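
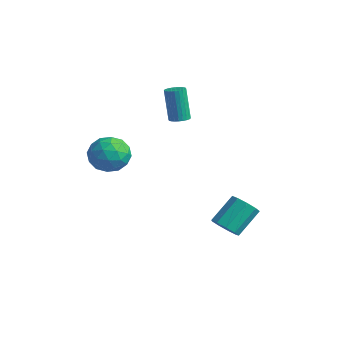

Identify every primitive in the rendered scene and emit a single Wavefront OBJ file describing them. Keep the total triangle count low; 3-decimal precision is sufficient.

v 3.332 -1.019 -3.911
v 3.908 -1.394 -3.464
v 3.844 -0.056 -2.261
v 3.268 0.319 -2.709
v 4.148 -1.048 -3.835
v 4.084 0.289 -2.633
v 4.006 -0.689 -4.242
v 3.942 0.648 -3.039
v 3.549 -0.484 -4.494
v 3.485 0.853 -3.292
v 2.99 -0.53 -4.474
v 2.926 0.808 -3.271
v 2.591 -0.804 -4.19
v 2.528 0.534 -2.987
v 2.539 -1.178 -3.776
v 2.475 0.159 -2.573
v 2.858 -1.478 -3.425
v 2.794 -0.141 -2.222
v 3.398 -1.564 -3.302
v 3.335 -0.226 -2.099
v -2.808 0.878 0.478
v -2.317 1.142 0.596
v -2.821 1.226 2.519
v -3.312 0.962 2.402
v -2.45 1.315 0.553
v -2.954 1.399 2.476
v -2.637 1.421 0.499
v -3.141 1.506 2.422
v -2.851 1.445 0.442
v -3.355 1.53 2.365
v -3.058 1.382 0.391
v -3.562 1.467 2.314
v -3.227 1.243 0.352
v -3.731 1.327 2.276
v -3.332 1.048 0.333
v -3.836 1.132 2.257
v -3.358 0.827 0.337
v -3.862 0.912 2.26
v -3.299 0.614 0.361
v -3.803 0.698 2.284
v -3.166 0.441 0.404
v -3.67 0.525 2.327
v -2.979 0.334 0.458
v -3.483 0.419 2.381
v -2.765 0.31 0.515
v -3.269 0.395 2.438
v -2.558 0.373 0.566
v -3.062 0.458 2.489
v -2.389 0.513 0.604
v -2.893 0.597 2.528
v -2.284 0.708 0.623
v -2.788 0.792 2.547
v -2.258 0.928 0.62
v -2.762 1.013 2.543
v -4.113 -3.295 -0.874
v -3.408 -2.36 -0.996
v -2.592 -4.4 -0.564
v -1.887 -3.465 -0.686
v -2.596 -3.55 0.25
v -3.535 -2.867 0.059
v -2.465 -3.893 -1.619
v -3.404 -3.21 -1.81
v -2.389 -2.729 -1.457
v -2.47 -2.517 -0.301
v -3.53 -4.243 -1.259
v -3.611 -4.031 -0.103
v -3.894 -2.73 -0.962
v -2.106 -4.03 -0.598
v -2.523 -4.08 -0.047
v -2.108 -3.53 -0.119
v -3.969 -3.028 -0.342
v -3.554 -2.479 -0.414
v -3.077 -3.178 0.319
v -2.446 -4.281 -1.146
v -2.031 -3.732 -1.218
v -3.892 -3.23 -1.441
v -3.477 -2.68 -1.513
v -2.923 -3.582 -1.879
v -2.881 -2.398 -1.305
v -1.987 -3.048 -1.123
v -2.326 -3.299 -1.671
v -2.879 -2.898 -1.783
v -2.928 -2.273 -0.625
v -2.034 -2.923 -0.444
v -2.451 -2.973 0.107
v -3.003 -2.571 -0.005
v -2.33 -2.49 -0.896
v -3.966 -3.837 -1.116
v -3.072 -4.487 -0.935
v -2.997 -4.189 -1.555
v -3.549 -3.787 -1.667
v -4.013 -3.712 -0.437
v -3.119 -4.362 -0.255
v -3.121 -3.862 0.223
v -3.674 -3.461 0.111
v -3.67 -4.27 -0.664
f 2 1 5
f 2 5 3
f 3 5 6
f 3 6 4
f 5 1 7
f 5 7 6
f 6 7 8
f 6 8 4
f 7 1 9
f 7 9 8
f 8 9 10
f 8 10 4
f 9 1 11
f 9 11 10
f 10 11 12
f 10 12 4
f 11 1 13
f 11 13 12
f 12 13 14
f 12 14 4
f 13 1 15
f 13 15 14
f 14 15 16
f 14 16 4
f 15 1 17
f 15 17 16
f 16 17 18
f 16 18 4
f 17 1 19
f 17 19 18
f 18 19 20
f 18 20 4
f 19 1 2
f 19 2 20
f 20 2 3
f 20 3 4
f 22 21 25
f 22 25 23
f 23 25 26
f 23 26 24
f 25 21 27
f 25 27 26
f 26 27 28
f 26 28 24
f 27 21 29
f 27 29 28
f 28 29 30
f 28 30 24
f 29 21 31
f 29 31 30
f 30 31 32
f 30 32 24
f 31 21 33
f 31 33 32
f 32 33 34
f 32 34 24
f 33 21 35
f 33 35 34
f 34 35 36
f 34 36 24
f 35 21 37
f 35 37 36
f 36 37 38
f 36 38 24
f 37 21 39
f 37 39 38
f 38 39 40
f 38 40 24
f 39 21 41
f 39 41 40
f 40 41 42
f 40 42 24
f 41 21 43
f 41 43 42
f 42 43 44
f 42 44 24
f 43 21 45
f 43 45 44
f 44 45 46
f 44 46 24
f 45 21 47
f 45 47 46
f 46 47 48
f 46 48 24
f 47 21 49
f 47 49 48
f 48 49 50
f 48 50 24
f 49 21 51
f 49 51 50
f 50 51 52
f 50 52 24
f 51 21 53
f 51 53 52
f 52 53 54
f 52 54 24
f 53 21 22
f 53 22 54
f 54 22 23
f 54 23 24
f 55 92 71
f 92 66 95
f 71 95 60
f 92 95 71
f 55 71 67
f 71 60 72
f 67 72 56
f 71 72 67
f 55 67 76
f 67 56 77
f 76 77 62
f 67 77 76
f 55 76 88
f 76 62 91
f 88 91 65
f 76 91 88
f 55 88 92
f 88 65 96
f 92 96 66
f 88 96 92
f 56 72 83
f 72 60 86
f 83 86 64
f 72 86 83
f 60 95 73
f 95 66 94
f 73 94 59
f 95 94 73
f 66 96 93
f 96 65 89
f 93 89 57
f 96 89 93
f 65 91 90
f 91 62 78
f 90 78 61
f 91 78 90
f 62 77 82
f 77 56 79
f 82 79 63
f 77 79 82
f 58 84 70
f 84 64 85
f 70 85 59
f 84 85 70
f 58 70 68
f 70 59 69
f 68 69 57
f 70 69 68
f 58 68 75
f 68 57 74
f 75 74 61
f 68 74 75
f 58 75 80
f 75 61 81
f 80 81 63
f 75 81 80
f 58 80 84
f 80 63 87
f 84 87 64
f 80 87 84
f 59 85 73
f 85 64 86
f 73 86 60
f 85 86 73
f 57 69 93
f 69 59 94
f 93 94 66
f 69 94 93
f 61 74 90
f 74 57 89
f 90 89 65
f 74 89 90
f 63 81 82
f 81 61 78
f 82 78 62
f 81 78 82
f 64 87 83
f 87 63 79
f 83 79 56
f 87 79 83



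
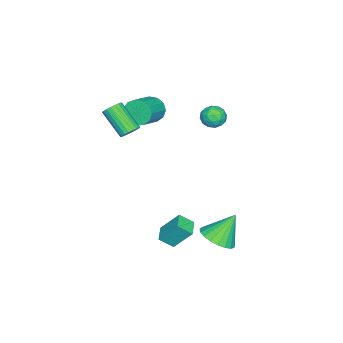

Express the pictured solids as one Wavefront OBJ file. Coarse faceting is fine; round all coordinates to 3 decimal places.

v 2.418 0.046 -4.777
v 2.693 -0.607 -4.222
v 2.257 0.945 -3.638
v 2.532 0.292 -3.084
v 3.288 0.328 -4.876
v 3.563 -0.325 -4.322
v 3.127 1.227 -3.738
v 3.402 0.574 -3.183
v -1.51 1.017 1.123
v -0.877 0.739 1.18
v -1.963 0.061 1.5
v -1.33 -0.217 1.557
v -1.524 0.295 1.983
v -1.244 0.886 1.75
v -1.596 -0.086 0.93
v -1.316 0.505 0.697
v -0.93 0.058 1.06
v -0.885 0.293 1.712
v -1.955 0.507 0.968
v -1.91 0.742 1.62
v -1.154 0.962 1.118
v -1.686 -0.162 1.562
v -1.8 0.139 1.812
v -1.428 -0.024 1.846
v -1.37 1.048 1.453
v -0.997 0.885 1.487
v -1.377 0.624 1.959
v -1.843 -0.085 1.193
v -1.47 -0.248 1.227
v -1.412 0.824 0.834
v -1.04 0.661 0.868
v -1.463 0.176 0.721
v -0.813 0.398 1.081
v -1.079 -0.164 1.303
v -1.236 -0.087 0.935
v -1.071 0.26 0.797
v -0.786 0.537 1.464
v -1.052 -0.025 1.686
v -1.166 0.276 1.937
v -1.002 0.623 1.799
v -0.818 0.136 1.394
v -1.788 0.825 0.994
v -2.054 0.263 1.216
v -1.838 0.177 0.881
v -1.674 0.524 0.743
v -1.761 0.964 1.377
v -2.027 0.402 1.599
v -1.769 0.54 1.883
v -1.604 0.887 1.745
v -2.022 0.664 1.286
v 1.569 -2.631 1.362
v 1.834 -2.37 1.767
v 1.315 -3.548 2.864
v 1.051 -3.809 2.458
v 1.627 -2.273 1.775
v 1.109 -3.45 2.871
v 1.41 -2.237 1.711
v 0.892 -3.414 2.807
v 1.221 -2.269 1.586
v 0.703 -3.447 2.682
v 1.092 -2.364 1.423
v 0.574 -3.542 2.519
v 1.046 -2.506 1.249
v 0.527 -3.683 2.345
v 1.09 -2.669 1.095
v 0.571 -3.846 2.191
v 1.217 -2.825 0.987
v 0.698 -4.002 2.083
v 1.405 -2.948 0.944
v 0.886 -4.126 2.04
v 1.621 -3.016 0.973
v 1.102 -4.194 2.069
v 1.828 -3.018 1.069
v 1.31 -4.195 2.165
v 1.991 -2.953 1.216
v 1.472 -4.13 2.312
v 2.081 -2.832 1.388
v 1.562 -4.009 2.484
v 2.082 -2.677 1.556
v 1.563 -3.854 2.652
v 1.995 -2.513 1.69
v 1.476 -3.69 2.786
v 2.045 2.047 -4.6
v 2.922 2.034 -4.163
v 1.355 2.693 -3.2
v 2.918 2.403 -4.335
v 2.764 2.711 -4.553
v 2.485 2.904 -4.779
v 2.131 2.948 -4.974
v 1.761 2.837 -5.105
v 1.44 2.589 -5.149
v 1.224 2.248 -5.097
v 1.15 1.871 -4.96
v 1.231 1.525 -4.76
v 1.452 1.269 -4.533
v 1.776 1.148 -4.318
v 2.146 1.182 -4.151
v 2.499 1.365 -4.062
v 2.773 1.666 -4.066
v -1.544 -2.916 0.869
v -1.245 -2.478 0.298
v 0.223 -2.565 0.999
v -0.076 -3.004 1.571
v -1.378 -2.2 0.61
v 0.091 -2.287 1.312
v -1.564 -2.149 1.006
v -0.095 -2.236 1.707
v -1.743 -2.341 1.357
v -0.274 -2.429 2.059
v -1.86 -2.717 1.554
v -0.391 -2.804 2.256
v -1.876 -3.155 1.534
v -0.407 -3.243 2.235
v -1.787 -3.518 1.302
v -0.318 -3.605 2.004
v -1.621 -3.69 0.933
v -0.152 -3.777 1.635
v -1.431 -3.616 0.544
v 0.038 -3.703 1.245
v -1.277 -3.32 0.258
v 0.192 -3.407 0.959
v -1.208 -2.896 0.166
v 0.261 -2.983 0.867
f 2 4 1
f 5 2 1
f 1 4 3
f 3 5 1
f 2 8 4
f 6 2 5
f 6 8 2
f 4 8 3
f 7 5 3
f 3 8 7
f 7 6 5
f 8 6 7
f 9 46 25
f 46 20 49
f 25 49 14
f 46 49 25
f 9 25 21
f 25 14 26
f 21 26 10
f 25 26 21
f 9 21 30
f 21 10 31
f 30 31 16
f 21 31 30
f 9 30 42
f 30 16 45
f 42 45 19
f 30 45 42
f 9 42 46
f 42 19 50
f 46 50 20
f 42 50 46
f 10 26 37
f 26 14 40
f 37 40 18
f 26 40 37
f 14 49 27
f 49 20 48
f 27 48 13
f 49 48 27
f 20 50 47
f 50 19 43
f 47 43 11
f 50 43 47
f 19 45 44
f 45 16 32
f 44 32 15
f 45 32 44
f 16 31 36
f 31 10 33
f 36 33 17
f 31 33 36
f 12 38 24
f 38 18 39
f 24 39 13
f 38 39 24
f 12 24 22
f 24 13 23
f 22 23 11
f 24 23 22
f 12 22 29
f 22 11 28
f 29 28 15
f 22 28 29
f 12 29 34
f 29 15 35
f 34 35 17
f 29 35 34
f 12 34 38
f 34 17 41
f 38 41 18
f 34 41 38
f 13 39 27
f 39 18 40
f 27 40 14
f 39 40 27
f 11 23 47
f 23 13 48
f 47 48 20
f 23 48 47
f 15 28 44
f 28 11 43
f 44 43 19
f 28 43 44
f 17 35 36
f 35 15 32
f 36 32 16
f 35 32 36
f 18 41 37
f 41 17 33
f 37 33 10
f 41 33 37
f 52 51 55
f 52 55 53
f 53 55 56
f 53 56 54
f 55 51 57
f 55 57 56
f 56 57 58
f 56 58 54
f 57 51 59
f 57 59 58
f 58 59 60
f 58 60 54
f 59 51 61
f 59 61 60
f 60 61 62
f 60 62 54
f 61 51 63
f 61 63 62
f 62 63 64
f 62 64 54
f 63 51 65
f 63 65 64
f 64 65 66
f 64 66 54
f 65 51 67
f 65 67 66
f 66 67 68
f 66 68 54
f 67 51 69
f 67 69 68
f 68 69 70
f 68 70 54
f 69 51 71
f 69 71 70
f 70 71 72
f 70 72 54
f 71 51 73
f 71 73 72
f 72 73 74
f 72 74 54
f 73 51 75
f 73 75 74
f 74 75 76
f 74 76 54
f 75 51 77
f 75 77 76
f 76 77 78
f 76 78 54
f 77 51 79
f 77 79 78
f 78 79 80
f 78 80 54
f 79 51 81
f 79 81 80
f 80 81 82
f 80 82 54
f 81 51 52
f 81 52 82
f 82 52 53
f 82 53 54
f 84 83 86
f 84 86 85
f 86 83 87
f 86 87 85
f 87 83 88
f 87 88 85
f 88 83 89
f 88 89 85
f 89 83 90
f 89 90 85
f 90 83 91
f 90 91 85
f 91 83 92
f 91 92 85
f 92 83 93
f 92 93 85
f 93 83 94
f 93 94 85
f 94 83 95
f 94 95 85
f 95 83 96
f 95 96 85
f 96 83 97
f 96 97 85
f 97 83 98
f 97 98 85
f 98 83 99
f 98 99 85
f 99 83 84
f 99 84 85
f 101 100 104
f 101 104 102
f 102 104 105
f 102 105 103
f 104 100 106
f 104 106 105
f 105 106 107
f 105 107 103
f 106 100 108
f 106 108 107
f 107 108 109
f 107 109 103
f 108 100 110
f 108 110 109
f 109 110 111
f 109 111 103
f 110 100 112
f 110 112 111
f 111 112 113
f 111 113 103
f 112 100 114
f 112 114 113
f 113 114 115
f 113 115 103
f 114 100 116
f 114 116 115
f 115 116 117
f 115 117 103
f 116 100 118
f 116 118 117
f 117 118 119
f 117 119 103
f 118 100 120
f 118 120 119
f 119 120 121
f 119 121 103
f 120 100 122
f 120 122 121
f 121 122 123
f 121 123 103
f 122 100 101
f 122 101 123
f 123 101 102
f 123 102 103



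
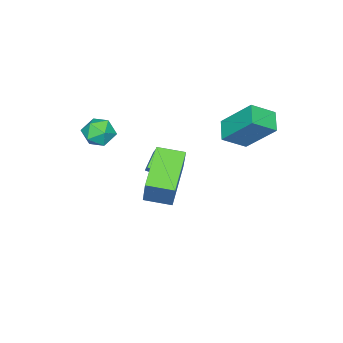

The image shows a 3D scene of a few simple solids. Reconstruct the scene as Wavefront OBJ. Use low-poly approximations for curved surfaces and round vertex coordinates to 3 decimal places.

v -1.404 -2.875 -4.223
v -2.173 -2.983 -3.561
v -1.892 -1.805 -4.615
v -2.661 -1.913 -3.954
v -0.799 -2.307 -3.426
v -1.568 -2.415 -2.765
v -1.287 -1.237 -3.819
v -2.056 -1.345 -3.157
v -2.339 1.489 -0.338
v -1.501 0.864 0.328
v -2.482 2.822 1.092
v -1.643 2.197 1.758
v -1.577 2.043 -0.778
v -0.738 1.418 -0.112
v -1.719 3.376 0.652
v -0.881 2.751 1.318
v 2.751 -1.771 0.999
v 3.15 -2.322 0.644
v 1.69 -2.318 0.656
v 2.089 -2.869 0.301
v 2.096 -2.824 1.068
v 2.752 -2.485 1.279
v 2.088 -2.155 0.021
v 2.744 -1.816 0.232
v 2.741 -2.559 0.039
v 2.745 -2.973 0.686
v 2.095 -1.667 0.614
v 2.099 -2.081 1.261
v 1.771 -0.1 -0.595
v 2.316 0.408 0.822
v 1.26 0.938 -0.77
v 1.805 1.445 0.646
v 3.495 0.595 -1.506
v 4.04 1.102 -0.09
v 2.984 1.632 -1.682
v 3.529 2.14 -0.265
f 2 4 1
f 5 2 1
f 1 4 3
f 3 5 1
f 2 8 4
f 6 2 5
f 6 8 2
f 4 8 3
f 7 5 3
f 3 8 7
f 7 6 5
f 8 6 7
f 10 12 9
f 13 10 9
f 9 12 11
f 11 13 9
f 10 16 12
f 14 10 13
f 14 16 10
f 12 16 11
f 15 13 11
f 11 16 15
f 15 14 13
f 16 14 15
f 17 28 22
f 17 22 18
f 17 18 24
f 17 24 27
f 17 27 28
f 18 22 26
f 22 28 21
f 28 27 19
f 27 24 23
f 24 18 25
f 20 26 21
f 20 21 19
f 20 19 23
f 20 23 25
f 20 25 26
f 21 26 22
f 19 21 28
f 23 19 27
f 25 23 24
f 26 25 18
f 30 32 29
f 33 30 29
f 29 32 31
f 31 33 29
f 30 36 32
f 34 30 33
f 34 36 30
f 32 36 31
f 35 33 31
f 31 36 35
f 35 34 33
f 36 34 35



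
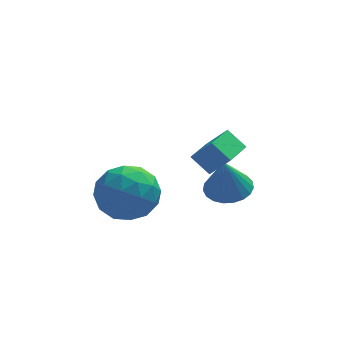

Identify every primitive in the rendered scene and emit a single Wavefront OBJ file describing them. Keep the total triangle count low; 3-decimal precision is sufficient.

v -1.488 -0.983 1.184
v -2.039 -0.59 1.746
v -0.878 0.032 1.072
v -1.429 0.425 1.634
v -0.871 -1.265 1.986
v -1.422 -0.872 2.548
v -0.261 -0.25 1.874
v -0.812 0.143 2.436
v -0.491 2.333 -1.903
v 0.333 2.138 -1.829
v -0.709 1.987 -0.377
v 0.332 2.483 -1.751
v 0.188 2.802 -1.7
v -0.073 3.039 -1.683
v -0.406 3.155 -1.705
v -0.754 3.128 -1.761
v -1.056 2.964 -1.841
v -1.261 2.691 -1.932
v -1.333 2.355 -2.018
v -1.259 2.016 -2.085
v -1.052 1.732 -2.119
v -0.748 1.551 -2.117
v -0.4 1.506 -2.077
v -0.067 1.603 -2.008
v 0.192 1.827 -1.92
v -5.047 0.366 -0.549
v -4.342 1.215 -0.238
v -3.618 -0.815 -0.562
v -2.913 0.034 -0.251
v -3.694 -0.363 0.488
v -4.577 0.367 0.496
v -3.383 0.033 -1.296
v -4.266 0.763 -1.288
v -3.314 1.009 -0.7
v -3.506 0.764 0.403
v -4.454 -0.364 -1.203
v -4.646 -0.609 -0.1
v -4.82 0.895 -0.393
v -3.14 -0.495 -0.407
v -3.599 -0.728 0.027
v -3.185 -0.229 0.21
v -4.958 0.396 0.039
v -4.544 0.895 0.222
v -4.163 -0.033 0.649
v -3.416 -0.495 -1.022
v -3.002 0.004 -0.839
v -4.775 0.629 -1.01
v -4.361 1.128 -0.827
v -3.797 0.433 -1.449
v -3.801 1.272 -0.481
v -2.961 0.578 -0.488
v -3.237 0.577 -1.103
v -3.756 1.006 -1.098
v -3.915 1.128 0.167
v -3.075 0.434 0.16
v -3.534 0.201 0.594
v -4.053 0.63 0.599
v -3.31 1.007 -0.104
v -4.885 -0.034 -0.96
v -4.045 -0.728 -0.967
v -3.907 -0.23 -1.399
v -4.426 0.199 -1.394
v -4.999 -0.178 -0.312
v -4.159 -0.872 -0.319
v -4.204 -0.606 0.298
v -4.723 -0.177 0.303
v -4.65 -0.607 -0.696
f 2 4 1
f 5 2 1
f 1 4 3
f 3 5 1
f 2 8 4
f 6 2 5
f 6 8 2
f 4 8 3
f 7 5 3
f 3 8 7
f 7 6 5
f 8 6 7
f 10 9 12
f 10 12 11
f 12 9 13
f 12 13 11
f 13 9 14
f 13 14 11
f 14 9 15
f 14 15 11
f 15 9 16
f 15 16 11
f 16 9 17
f 16 17 11
f 17 9 18
f 17 18 11
f 18 9 19
f 18 19 11
f 19 9 20
f 19 20 11
f 20 9 21
f 20 21 11
f 21 9 22
f 21 22 11
f 22 9 23
f 22 23 11
f 23 9 24
f 23 24 11
f 24 9 25
f 24 25 11
f 25 9 10
f 25 10 11
f 26 63 42
f 63 37 66
f 42 66 31
f 63 66 42
f 26 42 38
f 42 31 43
f 38 43 27
f 42 43 38
f 26 38 47
f 38 27 48
f 47 48 33
f 38 48 47
f 26 47 59
f 47 33 62
f 59 62 36
f 47 62 59
f 26 59 63
f 59 36 67
f 63 67 37
f 59 67 63
f 27 43 54
f 43 31 57
f 54 57 35
f 43 57 54
f 31 66 44
f 66 37 65
f 44 65 30
f 66 65 44
f 37 67 64
f 67 36 60
f 64 60 28
f 67 60 64
f 36 62 61
f 62 33 49
f 61 49 32
f 62 49 61
f 33 48 53
f 48 27 50
f 53 50 34
f 48 50 53
f 29 55 41
f 55 35 56
f 41 56 30
f 55 56 41
f 29 41 39
f 41 30 40
f 39 40 28
f 41 40 39
f 29 39 46
f 39 28 45
f 46 45 32
f 39 45 46
f 29 46 51
f 46 32 52
f 51 52 34
f 46 52 51
f 29 51 55
f 51 34 58
f 55 58 35
f 51 58 55
f 30 56 44
f 56 35 57
f 44 57 31
f 56 57 44
f 28 40 64
f 40 30 65
f 64 65 37
f 40 65 64
f 32 45 61
f 45 28 60
f 61 60 36
f 45 60 61
f 34 52 53
f 52 32 49
f 53 49 33
f 52 49 53
f 35 58 54
f 58 34 50
f 54 50 27
f 58 50 54



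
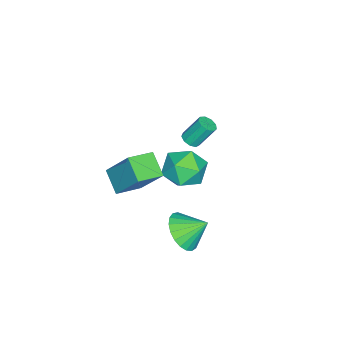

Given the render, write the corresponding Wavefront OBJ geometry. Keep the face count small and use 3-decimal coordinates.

v 0.224 -1.048 -0.446
v 1.31 -1.037 -0.079
v 0.45 -2.783 -1.061
v 1.536 -2.772 -0.694
v 0.675 -2.774 0.062
v 0.535 -1.702 0.443
v 1.225 -2.118 -1.583
v 1.085 -1.046 -1.202
v 1.928 -1.699 -0.782
v 1.588 -2.104 0.235
v 0.172 -1.716 -1.375
v -0.168 -2.121 -0.358
v 1.993 -1.524 -4.11
v 3.037 -1.289 -4.101
v 1.747 -0.456 -3.27
v 2.892 -1.051 -4.447
v 2.591 -0.894 -4.735
v 2.187 -0.846 -4.915
v 1.749 -0.915 -4.955
v 1.354 -1.09 -4.849
v 1.069 -1.339 -4.616
v 0.944 -1.621 -4.295
v 1 -1.885 -3.941
v 1.229 -2.087 -3.617
v 1.589 -2.192 -3.378
v 2.019 -2.181 -3.266
v 2.445 -2.056 -3.299
v 2.793 -1.84 -3.473
v 3.002 -1.568 -3.756
v -3.218 -3.15 -2.63
v -2.773 -3.307 -2.413
v -3.096 -2.587 -1.232
v -3.542 -2.43 -1.45
v -2.722 -3 -2.586
v -3.046 -2.281 -1.405
v -2.904 -2.764 -2.78
v -3.227 -2.044 -1.599
v -3.232 -2.708 -2.904
v -3.556 -1.988 -1.723
v -3.554 -2.859 -2.9
v -3.878 -2.139 -1.719
v -3.719 -3.146 -2.77
v -4.043 -2.426 -1.589
v -3.65 -3.435 -2.575
v -3.973 -2.715 -1.394
v -3.378 -3.591 -2.405
v -3.702 -2.871 -1.225
v -3.032 -3.54 -2.341
v -3.355 -2.82 -1.161
v 2.432 -5.02 -0.388
v 2.788 -3.806 1.301
v 1.372 -4.278 -0.698
v 1.728 -3.065 0.991
v 3.192 -4.235 -1.111
v 3.548 -3.022 0.578
v 2.132 -3.494 -1.421
v 2.488 -2.28 0.268
f 1 12 6
f 1 6 2
f 1 2 8
f 1 8 11
f 1 11 12
f 2 6 10
f 6 12 5
f 12 11 3
f 11 8 7
f 8 2 9
f 4 10 5
f 4 5 3
f 4 3 7
f 4 7 9
f 4 9 10
f 5 10 6
f 3 5 12
f 7 3 11
f 9 7 8
f 10 9 2
f 14 13 16
f 14 16 15
f 16 13 17
f 16 17 15
f 17 13 18
f 17 18 15
f 18 13 19
f 18 19 15
f 19 13 20
f 19 20 15
f 20 13 21
f 20 21 15
f 21 13 22
f 21 22 15
f 22 13 23
f 22 23 15
f 23 13 24
f 23 24 15
f 24 13 25
f 24 25 15
f 25 13 26
f 25 26 15
f 26 13 27
f 26 27 15
f 27 13 28
f 27 28 15
f 28 13 29
f 28 29 15
f 29 13 14
f 29 14 15
f 31 30 34
f 31 34 32
f 32 34 35
f 32 35 33
f 34 30 36
f 34 36 35
f 35 36 37
f 35 37 33
f 36 30 38
f 36 38 37
f 37 38 39
f 37 39 33
f 38 30 40
f 38 40 39
f 39 40 41
f 39 41 33
f 40 30 42
f 40 42 41
f 41 42 43
f 41 43 33
f 42 30 44
f 42 44 43
f 43 44 45
f 43 45 33
f 44 30 46
f 44 46 45
f 45 46 47
f 45 47 33
f 46 30 48
f 46 48 47
f 47 48 49
f 47 49 33
f 48 30 31
f 48 31 49
f 49 31 32
f 49 32 33
f 51 53 50
f 54 51 50
f 50 53 52
f 52 54 50
f 51 57 53
f 55 51 54
f 55 57 51
f 53 57 52
f 56 54 52
f 52 57 56
f 56 55 54
f 57 55 56



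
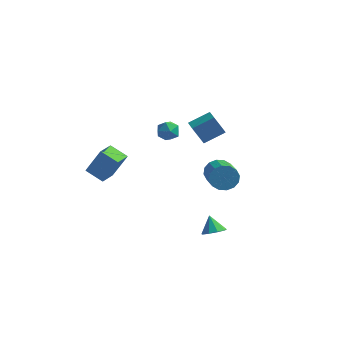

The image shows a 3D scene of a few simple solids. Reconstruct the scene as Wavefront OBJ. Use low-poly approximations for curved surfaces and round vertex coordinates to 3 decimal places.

v 0.968 -0.205 0.713
v 0.364 -0.443 1.919
v 0.411 0.578 0.588
v -0.194 0.34 1.794
v 1.954 0.6 1.366
v 1.349 0.362 2.572
v 1.396 1.383 1.241
v 0.792 1.145 2.447
v -2.491 1.42 0.405
v -2.159 1.822 -0.173
v -1.441 0.738 0.533
v -1.109 1.14 -0.045
v -1.255 1.487 0.636
v -1.905 1.908 0.557
v -1.695 0.652 -0.197
v -2.345 1.073 -0.276
v -1.668 1.347 -0.545
v -1.396 1.863 -0.03
v -2.204 0.697 0.39
v -1.932 1.213 0.905
v 3.068 -4.023 -3.636
v 3.707 -4.061 -3.306
v 2.612 -3.577 -2.704
v 3.661 -3.628 -3.535
v 3.339 -3.379 -3.812
v 2.889 -3.432 -4.007
v 2.524 -3.761 -4.028
v 2.413 -4.213 -3.866
v 2.608 -4.576 -3.597
v 3.019 -4.68 -3.346
v 3.453 -4.477 -3.231
v -4.854 -3.433 -1.019
v -4.048 -3.135 0.585
v -4.803 -2.19 -1.276
v -3.997 -1.892 0.329
v -3.743 -3.588 -1.549
v -2.937 -3.29 0.056
v -3.692 -2.345 -1.805
v -2.886 -2.047 -0.201
v 2.93 -3.038 0.614
v 3.473 -2.995 -0.026
v 4.332 -4.419 0.607
v 3.79 -4.462 1.246
v 3.649 -2.75 0.287
v 4.508 -4.174 0.92
v 3.632 -2.582 0.688
v 4.491 -4.006 1.32
v 3.427 -2.536 1.069
v 4.286 -3.961 1.701
v 3.09 -2.625 1.328
v 3.949 -4.049 1.96
v 2.709 -2.824 1.395
v 3.568 -4.249 2.028
v 2.388 -3.081 1.253
v 3.247 -4.505 1.886
v 2.212 -3.326 0.94
v 3.071 -4.75 1.573
v 2.229 -3.494 0.54
v 3.088 -4.918 1.172
v 2.434 -3.539 0.159
v 3.293 -4.964 0.791
v 2.771 -3.451 -0.1
v 3.63 -4.875 0.532
v 3.152 -3.251 -0.168
v 4.011 -4.676 0.465
f 2 4 1
f 5 2 1
f 1 4 3
f 3 5 1
f 2 8 4
f 6 2 5
f 6 8 2
f 4 8 3
f 7 5 3
f 3 8 7
f 7 6 5
f 8 6 7
f 9 20 14
f 9 14 10
f 9 10 16
f 9 16 19
f 9 19 20
f 10 14 18
f 14 20 13
f 20 19 11
f 19 16 15
f 16 10 17
f 12 18 13
f 12 13 11
f 12 11 15
f 12 15 17
f 12 17 18
f 13 18 14
f 11 13 20
f 15 11 19
f 17 15 16
f 18 17 10
f 22 21 24
f 22 24 23
f 24 21 25
f 24 25 23
f 25 21 26
f 25 26 23
f 26 21 27
f 26 27 23
f 27 21 28
f 27 28 23
f 28 21 29
f 28 29 23
f 29 21 30
f 29 30 23
f 30 21 31
f 30 31 23
f 31 21 22
f 31 22 23
f 33 35 32
f 36 33 32
f 32 35 34
f 34 36 32
f 33 39 35
f 37 33 36
f 37 39 33
f 35 39 34
f 38 36 34
f 34 39 38
f 38 37 36
f 39 37 38
f 41 40 44
f 41 44 42
f 42 44 45
f 42 45 43
f 44 40 46
f 44 46 45
f 45 46 47
f 45 47 43
f 46 40 48
f 46 48 47
f 47 48 49
f 47 49 43
f 48 40 50
f 48 50 49
f 49 50 51
f 49 51 43
f 50 40 52
f 50 52 51
f 51 52 53
f 51 53 43
f 52 40 54
f 52 54 53
f 53 54 55
f 53 55 43
f 54 40 56
f 54 56 55
f 55 56 57
f 55 57 43
f 56 40 58
f 56 58 57
f 57 58 59
f 57 59 43
f 58 40 60
f 58 60 59
f 59 60 61
f 59 61 43
f 60 40 62
f 60 62 61
f 61 62 63
f 61 63 43
f 62 40 64
f 62 64 63
f 63 64 65
f 63 65 43
f 64 40 41
f 64 41 65
f 65 41 42
f 65 42 43



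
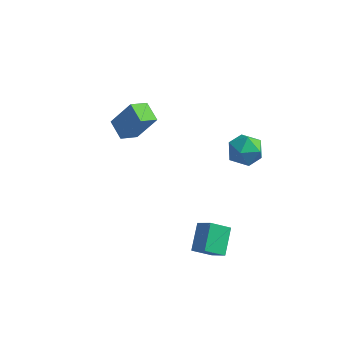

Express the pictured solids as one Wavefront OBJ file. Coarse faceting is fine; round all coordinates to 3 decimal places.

v 1.809 3.763 -2.035
v 2.204 4.335 -1.232
v 3.176 2.725 -1.968
v 3.571 3.297 -1.165
v 2.702 2.705 -1.018
v 1.857 3.346 -1.059
v 3.523 3.714 -2.141
v 2.678 4.355 -2.182
v 3.263 4.305 -1.298
v 2.756 3.681 -0.604
v 2.624 3.379 -2.596
v 2.117 2.755 -1.902
v -2.374 1.328 -0.182
v -2.915 0.458 0.34
v -3.223 2.086 0.201
v -3.763 1.215 0.724
v -1.397 1.645 1.356
v -1.937 0.774 1.879
v -2.245 2.402 1.74
v -2.786 1.532 2.262
v 2.447 -3.645 -2.781
v 3.267 -4.032 -1.995
v 2.261 -2.322 -1.938
v 3.082 -2.709 -1.152
v 3.318 -3.111 -3.428
v 4.139 -3.498 -2.642
v 3.133 -1.788 -2.585
v 3.953 -2.175 -1.799
f 1 12 6
f 1 6 2
f 1 2 8
f 1 8 11
f 1 11 12
f 2 6 10
f 6 12 5
f 12 11 3
f 11 8 7
f 8 2 9
f 4 10 5
f 4 5 3
f 4 3 7
f 4 7 9
f 4 9 10
f 5 10 6
f 3 5 12
f 7 3 11
f 9 7 8
f 10 9 2
f 14 16 13
f 17 14 13
f 13 16 15
f 15 17 13
f 14 20 16
f 18 14 17
f 18 20 14
f 16 20 15
f 19 17 15
f 15 20 19
f 19 18 17
f 20 18 19
f 22 24 21
f 25 22 21
f 21 24 23
f 23 25 21
f 22 28 24
f 26 22 25
f 26 28 22
f 24 28 23
f 27 25 23
f 23 28 27
f 27 26 25
f 28 26 27



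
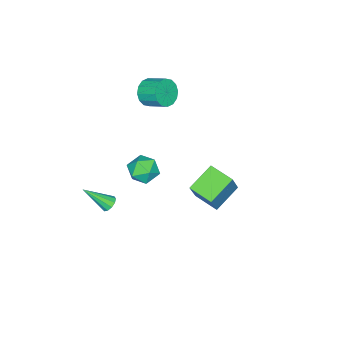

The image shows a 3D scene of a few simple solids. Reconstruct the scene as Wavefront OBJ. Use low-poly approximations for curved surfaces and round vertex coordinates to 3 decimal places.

v -2.39 -3.047 3.27
v -1.972 -2.705 2.563
v -1.952 -1.53 3.143
v -2.37 -1.873 3.85
v -2.421 -2.652 2.473
v -2.4 -1.478 3.053
v -2.861 -2.706 2.596
v -2.841 -1.532 3.177
v -3.175 -2.851 2.9
v -3.155 -1.677 3.481
v -3.279 -3.048 3.303
v -3.259 -1.874 3.884
v -3.145 -3.246 3.697
v -3.125 -2.071 4.278
v -2.808 -3.39 3.977
v -2.788 -2.215 4.557
v -2.36 -3.442 4.067
v -2.339 -2.268 4.647
v -1.919 -3.388 3.943
v -1.899 -2.214 4.524
v -1.605 -3.243 3.639
v -1.585 -2.069 4.22
v -1.501 -3.046 3.236
v -1.481 -1.872 3.817
v -1.635 -2.849 2.842
v -1.615 -1.674 3.423
v 2.108 -2.524 -2.619
v 2.561 -2.527 -2.894
v 2.852 -3.696 -1.381
v 2.578 -2.285 -2.675
v 2.415 -2.134 -2.434
v 2.135 -2.132 -2.264
v 1.845 -2.28 -2.229
v 1.655 -2.521 -2.344
v 1.638 -2.763 -2.563
v 1.801 -2.914 -2.804
v 2.081 -2.916 -2.974
v 2.371 -2.769 -3.009
v 1.391 2.467 0.384
v -0.106 2.772 1.195
v 1.526 3.863 0.108
v 0.029 4.168 0.919
v 2.291 2.692 1.961
v 0.794 2.997 2.772
v 2.426 4.088 1.685
v 0.929 4.393 2.496
v -2.261 -2.255 -3.449
v -1.484 -2.421 -2.826
v -2.376 -3.859 -3.734
v -1.599 -4.025 -3.111
v -2.484 -3.71 -2.742
v -2.413 -2.719 -2.565
v -1.447 -3.561 -3.995
v -1.376 -2.57 -3.818
v -0.981 -3.229 -3.163
v -1.622 -3.321 -2.389
v -2.238 -2.959 -4.171
v -2.879 -3.051 -3.397
f 2 1 5
f 2 5 3
f 3 5 6
f 3 6 4
f 5 1 7
f 5 7 6
f 6 7 8
f 6 8 4
f 7 1 9
f 7 9 8
f 8 9 10
f 8 10 4
f 9 1 11
f 9 11 10
f 10 11 12
f 10 12 4
f 11 1 13
f 11 13 12
f 12 13 14
f 12 14 4
f 13 1 15
f 13 15 14
f 14 15 16
f 14 16 4
f 15 1 17
f 15 17 16
f 16 17 18
f 16 18 4
f 17 1 19
f 17 19 18
f 18 19 20
f 18 20 4
f 19 1 21
f 19 21 20
f 20 21 22
f 20 22 4
f 21 1 23
f 21 23 22
f 22 23 24
f 22 24 4
f 23 1 25
f 23 25 24
f 24 25 26
f 24 26 4
f 25 1 2
f 25 2 26
f 26 2 3
f 26 3 4
f 28 27 30
f 28 30 29
f 30 27 31
f 30 31 29
f 31 27 32
f 31 32 29
f 32 27 33
f 32 33 29
f 33 27 34
f 33 34 29
f 34 27 35
f 34 35 29
f 35 27 36
f 35 36 29
f 36 27 37
f 36 37 29
f 37 27 38
f 37 38 29
f 38 27 28
f 38 28 29
f 40 42 39
f 43 40 39
f 39 42 41
f 41 43 39
f 40 46 42
f 44 40 43
f 44 46 40
f 42 46 41
f 45 43 41
f 41 46 45
f 45 44 43
f 46 44 45
f 47 58 52
f 47 52 48
f 47 48 54
f 47 54 57
f 47 57 58
f 48 52 56
f 52 58 51
f 58 57 49
f 57 54 53
f 54 48 55
f 50 56 51
f 50 51 49
f 50 49 53
f 50 53 55
f 50 55 56
f 51 56 52
f 49 51 58
f 53 49 57
f 55 53 54
f 56 55 48



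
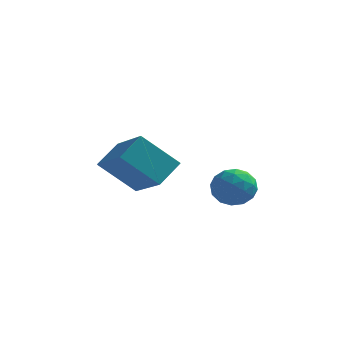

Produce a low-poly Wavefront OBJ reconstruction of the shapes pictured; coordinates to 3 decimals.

v -0.804 -2.07 2.751
v -0.404 -1.303 3.346
v -1.856 -0.88 1.925
v -1.456 -0.113 2.52
v 0.296 -1.827 1.7
v 0.696 -1.06 2.295
v -0.756 -0.637 0.874
v -0.356 0.13 1.469
v 1.585 -1.136 1.561
v 1.885 -0.703 1.078
v 2.635 -1.437 1.942
v 2.935 -1.004 1.459
v 2.571 -0.728 2.009
v 1.922 -0.542 1.773
v 2.598 -1.598 1.247
v 1.949 -1.412 1.011
v 2.511 -0.988 0.883
v 2.494 -0.451 1.355
v 2.026 -1.689 1.665
v 2.009 -1.152 2.137
v 1.643 -0.893 1.286
v 2.877 -1.247 1.734
v 2.663 -1.085 2.058
v 2.839 -0.83 1.774
v 1.665 -0.798 1.695
v 1.841 -0.544 1.411
v 2.244 -0.559 1.958
v 2.679 -1.596 1.609
v 2.855 -1.342 1.325
v 1.681 -1.31 1.246
v 1.857 -1.055 0.962
v 2.276 -1.581 1.062
v 2.187 -0.806 0.888
v 2.804 -0.983 1.112
v 2.606 -1.332 0.987
v 2.225 -1.223 0.848
v 2.177 -0.49 1.165
v 2.794 -0.667 1.389
v 2.58 -0.505 1.712
v 2.199 -0.396 1.574
v 2.545 -0.658 1.05
v 1.726 -1.473 1.631
v 2.343 -1.65 1.855
v 2.321 -1.744 1.446
v 1.94 -1.635 1.308
v 1.716 -1.157 1.908
v 2.333 -1.334 2.132
v 2.295 -0.917 2.172
v 1.914 -0.808 2.033
v 1.975 -1.482 1.97
f 2 4 1
f 5 2 1
f 1 4 3
f 3 5 1
f 2 8 4
f 6 2 5
f 6 8 2
f 4 8 3
f 7 5 3
f 3 8 7
f 7 6 5
f 8 6 7
f 9 46 25
f 46 20 49
f 25 49 14
f 46 49 25
f 9 25 21
f 25 14 26
f 21 26 10
f 25 26 21
f 9 21 30
f 21 10 31
f 30 31 16
f 21 31 30
f 9 30 42
f 30 16 45
f 42 45 19
f 30 45 42
f 9 42 46
f 42 19 50
f 46 50 20
f 42 50 46
f 10 26 37
f 26 14 40
f 37 40 18
f 26 40 37
f 14 49 27
f 49 20 48
f 27 48 13
f 49 48 27
f 20 50 47
f 50 19 43
f 47 43 11
f 50 43 47
f 19 45 44
f 45 16 32
f 44 32 15
f 45 32 44
f 16 31 36
f 31 10 33
f 36 33 17
f 31 33 36
f 12 38 24
f 38 18 39
f 24 39 13
f 38 39 24
f 12 24 22
f 24 13 23
f 22 23 11
f 24 23 22
f 12 22 29
f 22 11 28
f 29 28 15
f 22 28 29
f 12 29 34
f 29 15 35
f 34 35 17
f 29 35 34
f 12 34 38
f 34 17 41
f 38 41 18
f 34 41 38
f 13 39 27
f 39 18 40
f 27 40 14
f 39 40 27
f 11 23 47
f 23 13 48
f 47 48 20
f 23 48 47
f 15 28 44
f 28 11 43
f 44 43 19
f 28 43 44
f 17 35 36
f 35 15 32
f 36 32 16
f 35 32 36
f 18 41 37
f 41 17 33
f 37 33 10
f 41 33 37



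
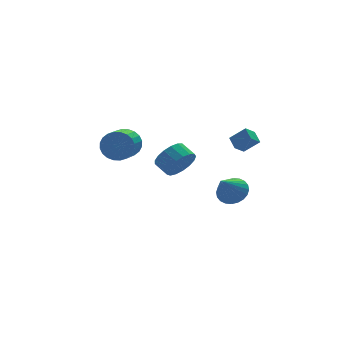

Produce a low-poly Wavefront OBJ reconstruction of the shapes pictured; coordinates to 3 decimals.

v -3.155 -0.553 2.414
v -2.594 -0.649 3.237
v -3.565 -1.763 3.768
v -4.125 -1.667 2.946
v -2.848 -0.374 3.349
v -3.818 -1.488 3.881
v -3.148 -0.127 3.319
v -4.119 -1.241 3.85
v -3.45 0.055 3.151
v -4.42 -1.059 3.683
v -3.706 0.145 2.871
v -4.676 -0.969 3.403
v -3.879 0.129 2.521
v -4.849 -0.985 3.053
v -3.941 0.008 2.156
v -4.911 -1.106 2.687
v -3.884 -0.197 1.829
v -4.854 -1.312 2.361
v -3.715 -0.457 1.592
v -4.686 -1.571 2.123
v -3.462 -0.732 1.479
v -4.432 -1.846 2.011
v -3.161 -0.979 1.51
v -4.132 -2.093 2.041
v -2.86 -1.161 1.677
v -3.83 -2.275 2.209
v -2.604 -1.251 1.957
v -3.574 -2.365 2.489
v -2.431 -1.235 2.307
v -3.401 -2.349 2.839
v -2.369 -1.114 2.673
v -3.339 -2.228 3.204
v -2.426 -0.908 2.999
v -3.396 -2.023 3.531
v 2.675 -2.549 1.601
v 2.76 -1.731 1.991
v 3.364 -2.36 1.054
v 3.449 -1.542 1.444
v 3.451 -3.018 2.416
v 3.536 -2.2 2.806
v 4.14 -2.829 1.869
v 4.225 -2.011 2.259
v 0.446 -0.323 -0.323
v 0.822 0.221 -1.177
v 0.511 1.168 -0.71
v 0.134 0.623 0.143
v 0.331 0.121 -1.301
v 0.019 1.067 -0.835
v -0.134 -0.081 -1.201
v -0.446 0.865 -0.735
v -0.467 -0.339 -0.901
v -0.778 0.607 -0.434
v -0.59 -0.593 -0.468
v -0.902 0.353 -0.001
v -0.476 -0.785 -0.001
v -0.787 0.161 0.465
v -0.151 -0.872 0.391
v -0.462 0.075 0.857
v 0.311 -0.832 0.62
v -0 0.114 1.086
v 0.804 -0.676 0.633
v 0.492 0.27 1.099
v 1.215 -0.439 0.426
v 0.903 0.507 0.893
v 1.449 -0.176 0.049
v 1.137 0.77 0.515
v 1.454 0.054 -0.414
v 1.142 1 0.052
v 1.228 0.197 -0.857
v 0.916 1.144 -0.39
v 3.72 -0.4 -3.311
v 4.384 -0.01 -2.642
v 2.62 -1 -1.869
v 4.141 0.299 -2.699
v 3.833 0.502 -2.85
v 3.508 0.568 -3.07
v 3.216 0.486 -3.327
v 3 0.269 -3.582
v 2.894 -0.049 -3.795
v 2.913 -0.421 -3.935
v 3.056 -0.79 -3.98
v 3.299 -1.1 -3.923
v 3.607 -1.303 -3.772
v 3.932 -1.369 -3.552
v 4.224 -1.287 -3.295
v 4.44 -1.07 -3.04
v 4.546 -0.751 -2.827
v 4.527 -0.379 -2.687
f 2 1 5
f 2 5 3
f 3 5 6
f 3 6 4
f 5 1 7
f 5 7 6
f 6 7 8
f 6 8 4
f 7 1 9
f 7 9 8
f 8 9 10
f 8 10 4
f 9 1 11
f 9 11 10
f 10 11 12
f 10 12 4
f 11 1 13
f 11 13 12
f 12 13 14
f 12 14 4
f 13 1 15
f 13 15 14
f 14 15 16
f 14 16 4
f 15 1 17
f 15 17 16
f 16 17 18
f 16 18 4
f 17 1 19
f 17 19 18
f 18 19 20
f 18 20 4
f 19 1 21
f 19 21 20
f 20 21 22
f 20 22 4
f 21 1 23
f 21 23 22
f 22 23 24
f 22 24 4
f 23 1 25
f 23 25 24
f 24 25 26
f 24 26 4
f 25 1 27
f 25 27 26
f 26 27 28
f 26 28 4
f 27 1 29
f 27 29 28
f 28 29 30
f 28 30 4
f 29 1 31
f 29 31 30
f 30 31 32
f 30 32 4
f 31 1 33
f 31 33 32
f 32 33 34
f 32 34 4
f 33 1 2
f 33 2 34
f 34 2 3
f 34 3 4
f 36 38 35
f 39 36 35
f 35 38 37
f 37 39 35
f 36 42 38
f 40 36 39
f 40 42 36
f 38 42 37
f 41 39 37
f 37 42 41
f 41 40 39
f 42 40 41
f 44 43 47
f 44 47 45
f 45 47 48
f 45 48 46
f 47 43 49
f 47 49 48
f 48 49 50
f 48 50 46
f 49 43 51
f 49 51 50
f 50 51 52
f 50 52 46
f 51 43 53
f 51 53 52
f 52 53 54
f 52 54 46
f 53 43 55
f 53 55 54
f 54 55 56
f 54 56 46
f 55 43 57
f 55 57 56
f 56 57 58
f 56 58 46
f 57 43 59
f 57 59 58
f 58 59 60
f 58 60 46
f 59 43 61
f 59 61 60
f 60 61 62
f 60 62 46
f 61 43 63
f 61 63 62
f 62 63 64
f 62 64 46
f 63 43 65
f 63 65 64
f 64 65 66
f 64 66 46
f 65 43 67
f 65 67 66
f 66 67 68
f 66 68 46
f 67 43 69
f 67 69 68
f 68 69 70
f 68 70 46
f 69 43 44
f 69 44 70
f 70 44 45
f 70 45 46
f 72 71 74
f 72 74 73
f 74 71 75
f 74 75 73
f 75 71 76
f 75 76 73
f 76 71 77
f 76 77 73
f 77 71 78
f 77 78 73
f 78 71 79
f 78 79 73
f 79 71 80
f 79 80 73
f 80 71 81
f 80 81 73
f 81 71 82
f 81 82 73
f 82 71 83
f 82 83 73
f 83 71 84
f 83 84 73
f 84 71 85
f 84 85 73
f 85 71 86
f 85 86 73
f 86 71 87
f 86 87 73
f 87 71 88
f 87 88 73
f 88 71 72
f 88 72 73



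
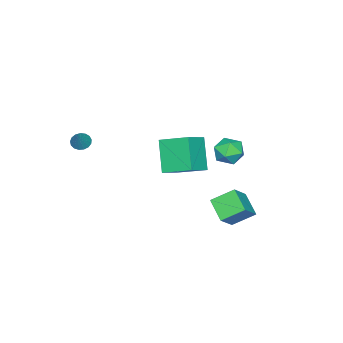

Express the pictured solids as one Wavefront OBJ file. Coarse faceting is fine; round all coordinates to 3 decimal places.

v 3.101 -3.919 2.121
v 3.508 -4.257 1.937
v 3.879 -3.561 3.179
v 3.561 -4.023 1.819
v 3.509 -3.765 1.77
v 3.364 -3.542 1.801
v 3.158 -3.405 1.906
v 2.94 -3.386 2.06
v 2.758 -3.489 2.228
v 2.656 -3.691 2.372
v 2.655 -3.944 2.458
v 2.756 -4.192 2.468
v 2.937 -4.378 2.397
v 3.155 -4.458 2.264
v 3.361 -4.414 2.098
v -2.618 1.826 -0.758
v -2.125 1.582 0.025
v -3.835 1.018 -0.245
v -3.342 0.774 0.538
v -3.622 1.68 0.412
v -2.869 2.18 0.095
v -3.091 0.42 -0.315
v -2.338 0.92 -0.632
v -2.418 0.713 0.299
v -2.746 1.491 0.748
v -3.214 1.109 -0.968
v -3.542 1.887 -0.519
v -2.966 -2.115 -0.452
v -1.595 -2.236 0.26
v -3.185 -0.389 0.262
v -1.813 -0.511 0.974
v -1.987 -1.269 -2.194
v -0.615 -1.391 -1.482
v -2.205 0.456 -1.48
v -0.834 0.335 -0.768
v -0.143 3.259 -3.522
v -0.835 2.188 -2.771
v -0.861 4.28 -2.726
v -1.553 3.209 -1.975
v 0.973 3.251 -2.505
v 0.281 2.18 -1.754
v 0.255 4.272 -1.709
v -0.437 3.201 -0.958
f 2 1 4
f 2 4 3
f 4 1 5
f 4 5 3
f 5 1 6
f 5 6 3
f 6 1 7
f 6 7 3
f 7 1 8
f 7 8 3
f 8 1 9
f 8 9 3
f 9 1 10
f 9 10 3
f 10 1 11
f 10 11 3
f 11 1 12
f 11 12 3
f 12 1 13
f 12 13 3
f 13 1 14
f 13 14 3
f 14 1 15
f 14 15 3
f 15 1 2
f 15 2 3
f 16 27 21
f 16 21 17
f 16 17 23
f 16 23 26
f 16 26 27
f 17 21 25
f 21 27 20
f 27 26 18
f 26 23 22
f 23 17 24
f 19 25 20
f 19 20 18
f 19 18 22
f 19 22 24
f 19 24 25
f 20 25 21
f 18 20 27
f 22 18 26
f 24 22 23
f 25 24 17
f 29 31 28
f 32 29 28
f 28 31 30
f 30 32 28
f 29 35 31
f 33 29 32
f 33 35 29
f 31 35 30
f 34 32 30
f 30 35 34
f 34 33 32
f 35 33 34
f 37 39 36
f 40 37 36
f 36 39 38
f 38 40 36
f 37 43 39
f 41 37 40
f 41 43 37
f 39 43 38
f 42 40 38
f 38 43 42
f 42 41 40
f 43 41 42



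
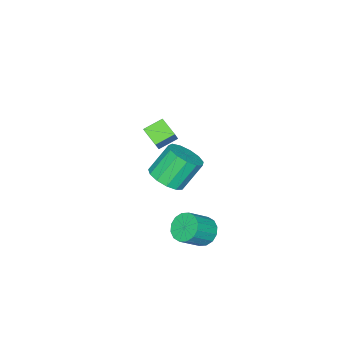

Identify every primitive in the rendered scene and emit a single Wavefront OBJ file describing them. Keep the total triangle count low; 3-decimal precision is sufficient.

v 1.614 3.064 -3.966
v 2.135 3.603 -4.367
v 3.227 3.254 -3.415
v 2.706 2.716 -3.014
v 1.94 3.844 -4.054
v 3.032 3.495 -3.103
v 1.658 3.876 -3.718
v 2.75 3.528 -2.767
v 1.364 3.691 -3.449
v 2.456 3.342 -2.497
v 1.137 3.338 -3.318
v 2.229 2.989 -2.366
v 1.037 2.911 -3.36
v 2.13 2.562 -2.409
v 1.093 2.526 -3.565
v 2.185 2.177 -2.613
v 1.288 2.285 -3.877
v 2.38 1.936 -2.926
v 1.57 2.252 -4.213
v 2.662 1.904 -3.262
v 1.864 2.438 -4.483
v 2.956 2.089 -3.531
v 2.091 2.791 -4.614
v 3.183 2.442 -3.662
v 2.19 3.218 -4.571
v 3.283 2.869 -3.62
v 0.715 0.106 -2.123
v 1.414 -0.335 -1.508
v 0.444 0.174 -0.042
v -0.255 0.614 -0.657
v 1.586 0.214 -1.585
v 0.617 0.723 -0.118
v 1.482 0.729 -1.832
v 0.512 1.238 -0.366
v 1.134 1.045 -2.172
v 0.164 1.554 -0.706
v 0.653 1.063 -2.497
v -0.317 1.572 -1.03
v 0.192 0.778 -2.702
v -0.778 1.287 -1.236
v -0.104 0.278 -2.724
v -1.073 0.787 -1.258
v -0.139 -0.276 -2.555
v -1.108 0.233 -1.089
v 0.097 -0.709 -2.249
v -0.873 -0.2 -0.783
v 0.529 -0.883 -1.903
v -0.441 -0.374 -0.437
v 1.02 -0.744 -1.627
v 0.05 -0.235 -0.16
v -3.294 -3.416 -4.328
v -3.598 -4.445 -3.79
v -4.238 -2.881 -3.838
v -4.542 -3.91 -3.301
v -2.618 -3.11 -3.359
v -2.922 -4.139 -2.822
v -3.562 -2.575 -2.87
v -3.866 -3.604 -2.332
f 2 1 5
f 2 5 3
f 3 5 6
f 3 6 4
f 5 1 7
f 5 7 6
f 6 7 8
f 6 8 4
f 7 1 9
f 7 9 8
f 8 9 10
f 8 10 4
f 9 1 11
f 9 11 10
f 10 11 12
f 10 12 4
f 11 1 13
f 11 13 12
f 12 13 14
f 12 14 4
f 13 1 15
f 13 15 14
f 14 15 16
f 14 16 4
f 15 1 17
f 15 17 16
f 16 17 18
f 16 18 4
f 17 1 19
f 17 19 18
f 18 19 20
f 18 20 4
f 19 1 21
f 19 21 20
f 20 21 22
f 20 22 4
f 21 1 23
f 21 23 22
f 22 23 24
f 22 24 4
f 23 1 25
f 23 25 24
f 24 25 26
f 24 26 4
f 25 1 2
f 25 2 26
f 26 2 3
f 26 3 4
f 28 27 31
f 28 31 29
f 29 31 32
f 29 32 30
f 31 27 33
f 31 33 32
f 32 33 34
f 32 34 30
f 33 27 35
f 33 35 34
f 34 35 36
f 34 36 30
f 35 27 37
f 35 37 36
f 36 37 38
f 36 38 30
f 37 27 39
f 37 39 38
f 38 39 40
f 38 40 30
f 39 27 41
f 39 41 40
f 40 41 42
f 40 42 30
f 41 27 43
f 41 43 42
f 42 43 44
f 42 44 30
f 43 27 45
f 43 45 44
f 44 45 46
f 44 46 30
f 45 27 47
f 45 47 46
f 46 47 48
f 46 48 30
f 47 27 49
f 47 49 48
f 48 49 50
f 48 50 30
f 49 27 28
f 49 28 50
f 50 28 29
f 50 29 30
f 52 54 51
f 55 52 51
f 51 54 53
f 53 55 51
f 52 58 54
f 56 52 55
f 56 58 52
f 54 58 53
f 57 55 53
f 53 58 57
f 57 56 55
f 58 56 57



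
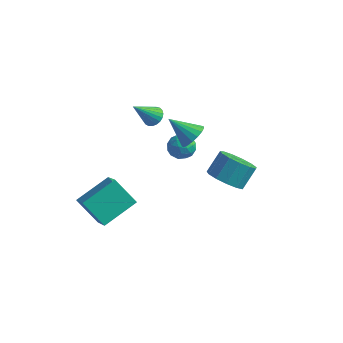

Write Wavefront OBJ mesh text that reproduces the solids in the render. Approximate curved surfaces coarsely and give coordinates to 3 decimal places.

v 1.231 -0.784 1.739
v 1.701 -0.8 2.323
v 0.049 -1.016 2.681
v 1.61 -0.454 2.295
v 1.433 -0.183 2.14
v 1.21 -0.05 1.893
v 0.991 -0.085 1.61
v 0.828 -0.28 1.357
v 0.757 -0.59 1.191
v 0.794 -0.945 1.151
v 0.932 -1.263 1.245
v 1.138 -1.471 1.453
v 1.366 -1.521 1.726
v 1.563 -1.403 2.002
v 1.683 -1.143 2.217
v 3.405 -1.58 0.168
v 4.169 -1.241 -0.304
v 4.38 -0.402 0.64
v 3.615 -0.74 1.112
v 3.745 -0.948 -0.469
v 3.956 -0.109 0.474
v 3.214 -0.856 -0.433
v 3.424 -0.017 0.51
v 2.743 -0.994 -0.205
v 2.953 -0.154 0.738
v 2.482 -1.317 0.141
v 2.692 -0.478 1.084
v 2.514 -1.724 0.496
v 2.724 -0.885 1.439
v 2.829 -2.085 0.747
v 3.039 -1.246 1.69
v 3.327 -2.286 0.814
v 3.537 -1.446 1.757
v 3.849 -2.262 0.677
v 4.06 -1.423 1.62
v 4.231 -2.022 0.378
v 4.441 -1.183 1.321
v 4.35 -1.641 0.012
v 4.561 -0.802 0.955
v -2.673 2.041 -0.667
v -2.243 1.64 -0.787
v -3.227 1.079 0.567
v -2.131 1.789 -0.621
v -2.112 1.981 -0.463
v -2.191 2.183 -0.34
v -2.353 2.361 -0.274
v -2.57 2.484 -0.276
v -2.805 2.53 -0.346
v -3.018 2.491 -0.471
v -3.17 2.375 -0.63
v -3.237 2.2 -0.796
v -3.206 1.998 -0.939
v -3.083 1.804 -1.036
v -2.89 1.65 -1.068
v -2.658 1.564 -1.032
v -2.43 1.561 -0.932
v 0.354 0.048 0.732
v 0.726 -0.073 0.109
v 0.274 -1.127 0.911
v 0.646 -1.248 0.288
v 0.987 -0.952 0.869
v 1.037 -0.226 0.758
v -0.037 -0.974 0.262
v 0.013 -0.248 0.151
v 0.485 -0.705 -0.182
v 1.118 -0.69 0.193
v -0.118 -0.51 0.827
v 0.515 -0.495 1.202
v 0.547 0.09 0.405
v 0.453 -1.29 0.615
v 0.653 -1.116 0.957
v 0.872 -1.187 0.591
v 0.73 0.001 0.786
v 0.949 -0.07 0.42
v 1.102 -0.587 0.867
v 0.051 -1.13 0.6
v 0.27 -1.201 0.234
v 0.128 -0.013 0.429
v 0.347 -0.084 0.063
v -0.102 -0.613 0.153
v 0.624 -0.352 -0.133
v 0.577 -1.042 -0.027
v 0.176 -0.882 -0.043
v 0.205 -0.455 -0.108
v 0.996 -0.343 0.088
v 0.949 -1.034 0.193
v 1.15 -0.86 0.535
v 1.179 -0.433 0.47
v 0.854 -0.715 -0.083
v 0.051 -0.166 0.827
v 0.004 -0.857 0.932
v -0.179 -0.767 0.55
v -0.15 -0.34 0.485
v 0.423 -0.158 1.047
v 0.376 -0.848 1.153
v 0.795 -0.745 1.128
v 0.824 -0.318 1.063
v 0.146 -0.485 1.103
v -2.988 -4.324 -2.242
v -1.994 -5.256 -1.192
v -2.263 -2.685 -1.474
v -1.268 -3.617 -0.424
v -1.812 -4.323 -3.356
v -0.817 -5.255 -2.306
v -1.086 -2.684 -2.588
v -0.092 -3.616 -1.538
f 2 1 4
f 2 4 3
f 4 1 5
f 4 5 3
f 5 1 6
f 5 6 3
f 6 1 7
f 6 7 3
f 7 1 8
f 7 8 3
f 8 1 9
f 8 9 3
f 9 1 10
f 9 10 3
f 10 1 11
f 10 11 3
f 11 1 12
f 11 12 3
f 12 1 13
f 12 13 3
f 13 1 14
f 13 14 3
f 14 1 15
f 14 15 3
f 15 1 2
f 15 2 3
f 17 16 20
f 17 20 18
f 18 20 21
f 18 21 19
f 20 16 22
f 20 22 21
f 21 22 23
f 21 23 19
f 22 16 24
f 22 24 23
f 23 24 25
f 23 25 19
f 24 16 26
f 24 26 25
f 25 26 27
f 25 27 19
f 26 16 28
f 26 28 27
f 27 28 29
f 27 29 19
f 28 16 30
f 28 30 29
f 29 30 31
f 29 31 19
f 30 16 32
f 30 32 31
f 31 32 33
f 31 33 19
f 32 16 34
f 32 34 33
f 33 34 35
f 33 35 19
f 34 16 36
f 34 36 35
f 35 36 37
f 35 37 19
f 36 16 38
f 36 38 37
f 37 38 39
f 37 39 19
f 38 16 17
f 38 17 39
f 39 17 18
f 39 18 19
f 41 40 43
f 41 43 42
f 43 40 44
f 43 44 42
f 44 40 45
f 44 45 42
f 45 40 46
f 45 46 42
f 46 40 47
f 46 47 42
f 47 40 48
f 47 48 42
f 48 40 49
f 48 49 42
f 49 40 50
f 49 50 42
f 50 40 51
f 50 51 42
f 51 40 52
f 51 52 42
f 52 40 53
f 52 53 42
f 53 40 54
f 53 54 42
f 54 40 55
f 54 55 42
f 55 40 56
f 55 56 42
f 56 40 41
f 56 41 42
f 57 94 73
f 94 68 97
f 73 97 62
f 94 97 73
f 57 73 69
f 73 62 74
f 69 74 58
f 73 74 69
f 57 69 78
f 69 58 79
f 78 79 64
f 69 79 78
f 57 78 90
f 78 64 93
f 90 93 67
f 78 93 90
f 57 90 94
f 90 67 98
f 94 98 68
f 90 98 94
f 58 74 85
f 74 62 88
f 85 88 66
f 74 88 85
f 62 97 75
f 97 68 96
f 75 96 61
f 97 96 75
f 68 98 95
f 98 67 91
f 95 91 59
f 98 91 95
f 67 93 92
f 93 64 80
f 92 80 63
f 93 80 92
f 64 79 84
f 79 58 81
f 84 81 65
f 79 81 84
f 60 86 72
f 86 66 87
f 72 87 61
f 86 87 72
f 60 72 70
f 72 61 71
f 70 71 59
f 72 71 70
f 60 70 77
f 70 59 76
f 77 76 63
f 70 76 77
f 60 77 82
f 77 63 83
f 82 83 65
f 77 83 82
f 60 82 86
f 82 65 89
f 86 89 66
f 82 89 86
f 61 87 75
f 87 66 88
f 75 88 62
f 87 88 75
f 59 71 95
f 71 61 96
f 95 96 68
f 71 96 95
f 63 76 92
f 76 59 91
f 92 91 67
f 76 91 92
f 65 83 84
f 83 63 80
f 84 80 64
f 83 80 84
f 66 89 85
f 89 65 81
f 85 81 58
f 89 81 85
f 100 102 99
f 103 100 99
f 99 102 101
f 101 103 99
f 100 106 102
f 104 100 103
f 104 106 100
f 102 106 101
f 105 103 101
f 101 106 105
f 105 104 103
f 106 104 105



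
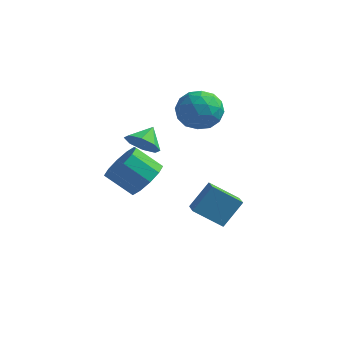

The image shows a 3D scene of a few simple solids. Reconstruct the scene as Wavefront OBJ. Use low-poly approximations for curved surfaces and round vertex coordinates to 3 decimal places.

v -0.412 -2.39 2.433
v 0.11 -2.016 3.133
v -0.945 -2.176 4.007
v -1.468 -2.55 3.307
v -0.177 -1.578 2.867
v -1.232 -1.739 3.741
v -0.553 -1.45 2.435
v -1.609 -1.611 3.309
v -0.876 -1.681 2.003
v -1.932 -1.842 2.877
v -1.022 -2.183 1.734
v -2.078 -2.344 2.609
v -0.935 -2.764 1.733
v -1.99 -2.924 2.607
v -0.648 -3.201 1.999
v -1.703 -3.362 2.873
v -0.271 -3.329 2.431
v -1.327 -3.49 3.305
v 0.052 -3.098 2.863
v -1.004 -3.259 3.737
v 0.198 -2.596 3.131
v -0.858 -2.757 4.006
v -2.133 1.011 2.094
v -1.434 0.696 2.411
v -2.007 1.869 2.666
v -1.331 1.033 1.883
v -1.697 1.357 1.478
v -2.319 1.478 1.434
v -2.832 1.325 1.776
v -2.936 0.988 2.304
v -2.569 0.664 2.709
v -1.947 0.543 2.754
v 0.953 -1.028 0.126
v 1.47 -0.228 1.193
v 0.453 -0.162 -0.281
v 0.969 0.638 0.786
v 2.151 -0.718 -0.686
v 2.667 0.082 0.381
v 1.65 0.148 -1.093
v 2.167 0.948 -0.026
v -0.927 2.098 4.495
v -0.311 2.957 4.599
v 0.111 1.503 3.261
v 0.727 2.362 3.365
v 0.691 1.638 4.141
v 0.049 2.005 4.903
v -0.249 2.455 2.957
v -0.891 2.822 3.719
v 0.108 3.177 3.648
v 0.689 2.673 4.38
v -0.889 1.787 3.48
v -0.308 1.283 4.212
v -0.71 2.579 4.655
v 0.51 1.881 3.205
v 0.489 1.455 3.661
v 0.851 1.96 3.722
v -0.498 2.02 4.834
v -0.136 2.525 4.895
v 0.452 1.75 4.626
v -0.064 1.935 2.965
v 0.298 2.44 3.026
v -1.051 2.5 4.138
v -0.689 3.005 4.199
v -0.652 2.71 3.234
v -0.102 3.214 4.158
v 0.508 2.865 3.432
v -0.066 2.919 3.192
v -0.443 3.135 3.64
v 0.239 2.917 4.588
v 0.849 2.568 3.862
v 0.828 2.142 4.318
v 0.451 2.358 4.767
v 0.485 3.047 4.029
v -1.049 1.892 3.998
v -0.439 1.543 3.272
v -0.651 2.102 3.093
v -1.028 2.318 3.542
v -0.708 1.595 4.428
v -0.098 1.246 3.702
v 0.243 1.325 4.22
v -0.134 1.541 4.668
v -0.685 1.413 3.831
f 2 1 5
f 2 5 3
f 3 5 6
f 3 6 4
f 5 1 7
f 5 7 6
f 6 7 8
f 6 8 4
f 7 1 9
f 7 9 8
f 8 9 10
f 8 10 4
f 9 1 11
f 9 11 10
f 10 11 12
f 10 12 4
f 11 1 13
f 11 13 12
f 12 13 14
f 12 14 4
f 13 1 15
f 13 15 14
f 14 15 16
f 14 16 4
f 15 1 17
f 15 17 16
f 16 17 18
f 16 18 4
f 17 1 19
f 17 19 18
f 18 19 20
f 18 20 4
f 19 1 21
f 19 21 20
f 20 21 22
f 20 22 4
f 21 1 2
f 21 2 22
f 22 2 3
f 22 3 4
f 24 23 26
f 24 26 25
f 26 23 27
f 26 27 25
f 27 23 28
f 27 28 25
f 28 23 29
f 28 29 25
f 29 23 30
f 29 30 25
f 30 23 31
f 30 31 25
f 31 23 32
f 31 32 25
f 32 23 24
f 32 24 25
f 34 36 33
f 37 34 33
f 33 36 35
f 35 37 33
f 34 40 36
f 38 34 37
f 38 40 34
f 36 40 35
f 39 37 35
f 35 40 39
f 39 38 37
f 40 38 39
f 41 78 57
f 78 52 81
f 57 81 46
f 78 81 57
f 41 57 53
f 57 46 58
f 53 58 42
f 57 58 53
f 41 53 62
f 53 42 63
f 62 63 48
f 53 63 62
f 41 62 74
f 62 48 77
f 74 77 51
f 62 77 74
f 41 74 78
f 74 51 82
f 78 82 52
f 74 82 78
f 42 58 69
f 58 46 72
f 69 72 50
f 58 72 69
f 46 81 59
f 81 52 80
f 59 80 45
f 81 80 59
f 52 82 79
f 82 51 75
f 79 75 43
f 82 75 79
f 51 77 76
f 77 48 64
f 76 64 47
f 77 64 76
f 48 63 68
f 63 42 65
f 68 65 49
f 63 65 68
f 44 70 56
f 70 50 71
f 56 71 45
f 70 71 56
f 44 56 54
f 56 45 55
f 54 55 43
f 56 55 54
f 44 54 61
f 54 43 60
f 61 60 47
f 54 60 61
f 44 61 66
f 61 47 67
f 66 67 49
f 61 67 66
f 44 66 70
f 66 49 73
f 70 73 50
f 66 73 70
f 45 71 59
f 71 50 72
f 59 72 46
f 71 72 59
f 43 55 79
f 55 45 80
f 79 80 52
f 55 80 79
f 47 60 76
f 60 43 75
f 76 75 51
f 60 75 76
f 49 67 68
f 67 47 64
f 68 64 48
f 67 64 68
f 50 73 69
f 73 49 65
f 69 65 42
f 73 65 69



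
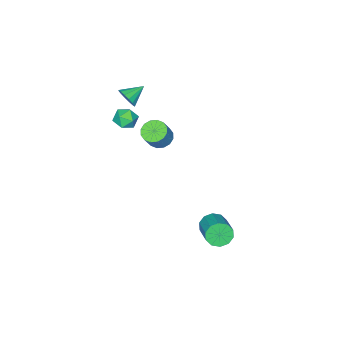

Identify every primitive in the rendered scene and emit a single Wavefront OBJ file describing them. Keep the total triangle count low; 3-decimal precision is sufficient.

v -2.843 2.874 -3.615
v -2.28 2.806 -4.207
v -1.353 4.138 -3.477
v -1.917 4.206 -2.885
v -2.631 3.135 -4.362
v -1.705 4.468 -3.633
v -3.064 3.365 -4.233
v -2.137 4.698 -3.503
v -3.412 3.407 -3.867
v -2.486 4.74 -3.137
v -3.543 3.245 -3.405
v -2.617 4.578 -2.675
v -3.407 2.942 -3.023
v -2.48 4.274 -2.293
v -3.055 2.612 -2.867
v -2.129 3.945 -2.138
v -2.623 2.382 -2.997
v -1.696 3.715 -2.267
v -2.274 2.34 -3.363
v -1.348 3.673 -2.633
v -2.143 2.502 -3.825
v -1.217 3.835 -3.095
v -3.715 -2.101 0.579
v -3.123 -1.784 0.163
v -2.432 -1.603 1.286
v -3.025 -1.919 1.701
v -3.364 -1.468 0.261
v -2.674 -1.287 1.383
v -3.699 -1.322 0.444
v -3.009 -1.141 1.566
v -4.039 -1.385 0.663
v -3.349 -1.204 1.785
v -4.292 -1.639 0.859
v -3.602 -1.458 1.981
v -4.39 -2.017 0.981
v -3.7 -1.836 2.103
v -4.308 -2.417 0.994
v -3.617 -2.236 2.117
v -4.066 -2.733 0.897
v -3.376 -2.552 2.019
v -3.731 -2.879 0.714
v -3.041 -2.698 1.836
v -3.391 -2.816 0.495
v -2.701 -2.635 1.617
v -3.138 -2.562 0.299
v -2.448 -2.381 1.421
v -3.04 -2.184 0.177
v -2.35 -2.003 1.299
v -2.421 -2.487 3.061
v -1.702 -2.246 3.273
v -1.938 -3.614 2.707
v -1.219 -3.373 2.919
v -1.768 -3.505 3.469
v -2.067 -2.808 3.688
v -1.573 -3.052 2.292
v -1.872 -2.355 2.511
v -1.177 -2.594 2.798
v -1.298 -2.874 3.526
v -2.342 -2.986 2.454
v -2.463 -3.266 3.182
v -2.913 -3.948 3.462
v -2.578 -3.777 4.087
v -4.047 -3.692 3.998
v -2.597 -3.452 3.895
v -2.7 -3.261 3.586
v -2.86 -3.253 3.244
v -3.035 -3.431 2.96
v -3.176 -3.748 2.811
v -3.248 -4.118 2.836
v -3.23 -4.443 3.029
v -3.126 -4.635 3.338
v -2.966 -4.642 3.68
v -2.792 -4.464 3.963
v -2.65 -4.147 4.113
f 2 1 5
f 2 5 3
f 3 5 6
f 3 6 4
f 5 1 7
f 5 7 6
f 6 7 8
f 6 8 4
f 7 1 9
f 7 9 8
f 8 9 10
f 8 10 4
f 9 1 11
f 9 11 10
f 10 11 12
f 10 12 4
f 11 1 13
f 11 13 12
f 12 13 14
f 12 14 4
f 13 1 15
f 13 15 14
f 14 15 16
f 14 16 4
f 15 1 17
f 15 17 16
f 16 17 18
f 16 18 4
f 17 1 19
f 17 19 18
f 18 19 20
f 18 20 4
f 19 1 21
f 19 21 20
f 20 21 22
f 20 22 4
f 21 1 2
f 21 2 22
f 22 2 3
f 22 3 4
f 24 23 27
f 24 27 25
f 25 27 28
f 25 28 26
f 27 23 29
f 27 29 28
f 28 29 30
f 28 30 26
f 29 23 31
f 29 31 30
f 30 31 32
f 30 32 26
f 31 23 33
f 31 33 32
f 32 33 34
f 32 34 26
f 33 23 35
f 33 35 34
f 34 35 36
f 34 36 26
f 35 23 37
f 35 37 36
f 36 37 38
f 36 38 26
f 37 23 39
f 37 39 38
f 38 39 40
f 38 40 26
f 39 23 41
f 39 41 40
f 40 41 42
f 40 42 26
f 41 23 43
f 41 43 42
f 42 43 44
f 42 44 26
f 43 23 45
f 43 45 44
f 44 45 46
f 44 46 26
f 45 23 47
f 45 47 46
f 46 47 48
f 46 48 26
f 47 23 24
f 47 24 48
f 48 24 25
f 48 25 26
f 49 60 54
f 49 54 50
f 49 50 56
f 49 56 59
f 49 59 60
f 50 54 58
f 54 60 53
f 60 59 51
f 59 56 55
f 56 50 57
f 52 58 53
f 52 53 51
f 52 51 55
f 52 55 57
f 52 57 58
f 53 58 54
f 51 53 60
f 55 51 59
f 57 55 56
f 58 57 50
f 62 61 64
f 62 64 63
f 64 61 65
f 64 65 63
f 65 61 66
f 65 66 63
f 66 61 67
f 66 67 63
f 67 61 68
f 67 68 63
f 68 61 69
f 68 69 63
f 69 61 70
f 69 70 63
f 70 61 71
f 70 71 63
f 71 61 72
f 71 72 63
f 72 61 73
f 72 73 63
f 73 61 74
f 73 74 63
f 74 61 62
f 74 62 63



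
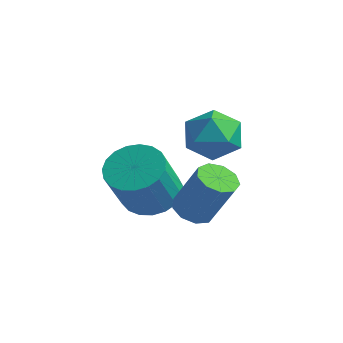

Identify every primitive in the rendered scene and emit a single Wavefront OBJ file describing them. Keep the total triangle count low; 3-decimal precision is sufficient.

v -1.107 -0.031 -0.99
v -0.571 -0.508 -1.207
v 0.304 -0.306 0.513
v -0.233 0.171 0.73
v -0.439 -0.028 -1.33
v 0.436 0.174 0.39
v -0.62 0.451 -1.294
v 0.255 0.653 0.425
v -1.029 0.704 -1.116
v -0.154 0.906 0.604
v -1.474 0.613 -0.879
v -0.6 0.816 0.841
v -1.748 0.221 -0.694
v -0.874 0.423 1.026
v -1.722 -0.289 -0.647
v -0.848 -0.087 1.073
v -1.408 -0.679 -0.761
v -0.534 -0.476 0.959
v -0.954 -0.765 -0.982
v -0.079 -0.563 0.738
v -3.859 0.92 -1.792
v -2.78 0.956 -1.936
v -2.501 -0.143 -0.133
v -3.581 -0.18 0.012
v -2.855 1.333 -1.695
v -2.577 0.234 0.108
v -3.105 1.637 -1.471
v -2.826 0.538 0.332
v -3.484 1.818 -1.302
v -3.206 0.719 0.501
v -3.929 1.844 -1.218
v -3.65 0.745 0.586
v -4.362 1.709 -1.233
v -4.083 0.61 0.57
v -4.707 1.438 -1.344
v -4.429 0.339 0.459
v -4.906 1.078 -1.533
v -4.628 -0.021 0.27
v -4.925 0.69 -1.767
v -4.646 -0.409 0.036
v -4.758 0.341 -2.005
v -4.48 -0.758 -0.202
v -4.437 0.093 -2.206
v -4.158 -1.006 -0.403
v -4.015 -0.012 -2.335
v -3.737 -1.111 -0.532
v -3.567 0.044 -2.371
v -3.288 -1.055 -0.568
v -3.169 0.251 -2.306
v -2.89 -0.848 -0.503
v -2.891 0.574 -2.152
v -2.612 -0.525 -0.349
v -1.192 1.884 1.911
v -0.484 1.482 2.626
v -1.696 0.258 1.494
v -0.988 -0.144 2.209
v -1.859 0.397 2.556
v -1.548 1.402 2.814
v -0.632 0.338 1.306
v -0.321 1.343 1.564
v -0.138 0.526 2.252
v -0.897 0.563 3.024
v -1.283 1.177 1.096
v -2.042 1.214 1.868
f 2 1 5
f 2 5 3
f 3 5 6
f 3 6 4
f 5 1 7
f 5 7 6
f 6 7 8
f 6 8 4
f 7 1 9
f 7 9 8
f 8 9 10
f 8 10 4
f 9 1 11
f 9 11 10
f 10 11 12
f 10 12 4
f 11 1 13
f 11 13 12
f 12 13 14
f 12 14 4
f 13 1 15
f 13 15 14
f 14 15 16
f 14 16 4
f 15 1 17
f 15 17 16
f 16 17 18
f 16 18 4
f 17 1 19
f 17 19 18
f 18 19 20
f 18 20 4
f 19 1 2
f 19 2 20
f 20 2 3
f 20 3 4
f 22 21 25
f 22 25 23
f 23 25 26
f 23 26 24
f 25 21 27
f 25 27 26
f 26 27 28
f 26 28 24
f 27 21 29
f 27 29 28
f 28 29 30
f 28 30 24
f 29 21 31
f 29 31 30
f 30 31 32
f 30 32 24
f 31 21 33
f 31 33 32
f 32 33 34
f 32 34 24
f 33 21 35
f 33 35 34
f 34 35 36
f 34 36 24
f 35 21 37
f 35 37 36
f 36 37 38
f 36 38 24
f 37 21 39
f 37 39 38
f 38 39 40
f 38 40 24
f 39 21 41
f 39 41 40
f 40 41 42
f 40 42 24
f 41 21 43
f 41 43 42
f 42 43 44
f 42 44 24
f 43 21 45
f 43 45 44
f 44 45 46
f 44 46 24
f 45 21 47
f 45 47 46
f 46 47 48
f 46 48 24
f 47 21 49
f 47 49 48
f 48 49 50
f 48 50 24
f 49 21 51
f 49 51 50
f 50 51 52
f 50 52 24
f 51 21 22
f 51 22 52
f 52 22 23
f 52 23 24
f 53 64 58
f 53 58 54
f 53 54 60
f 53 60 63
f 53 63 64
f 54 58 62
f 58 64 57
f 64 63 55
f 63 60 59
f 60 54 61
f 56 62 57
f 56 57 55
f 56 55 59
f 56 59 61
f 56 61 62
f 57 62 58
f 55 57 64
f 59 55 63
f 61 59 60
f 62 61 54



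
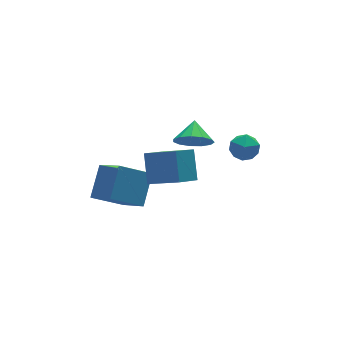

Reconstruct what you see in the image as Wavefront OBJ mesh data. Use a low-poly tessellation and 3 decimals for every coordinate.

v 2.806 2.272 0.817
v 3.304 2.039 1.574
v 1.676 1.381 1.286
v 2.174 1.148 2.043
v 1.838 2.017 1.953
v 2.537 2.568 1.663
v 2.443 0.852 1.197
v 3.142 1.403 0.907
v 3.08 1.162 1.809
v 2.706 1.881 2.276
v 2.274 1.539 0.584
v 1.9 2.258 1.051
v -2.057 0.279 1.738
v -1.644 1.43 3.113
v -3.093 1.739 0.825
v -2.68 2.891 2.2
v -0.8 0.709 1
v -0.387 1.861 2.375
v -1.836 2.17 0.087
v -1.423 3.321 1.462
v -3.621 3.475 -2.154
v -3.317 1.764 -0.939
v -5.269 3.9 -1.143
v -4.966 2.189 0.072
v -2.534 4.591 -0.852
v -2.231 2.88 0.363
v -4.183 5.016 0.159
v -3.879 3.305 1.374
v -0.045 2.523 2.356
v 0.884 1.993 2.312
v 0.545 3.497 3.064
v 0.87 2.353 1.829
v 0.567 2.766 1.512
v 0.069 3.103 1.464
v -0.465 3.256 1.699
v -0.866 3.176 2.143
v -1.005 2.889 2.654
v -0.84 2.486 3.071
v -0.422 2.094 3.261
v 0.115 1.84 3.164
v 0.602 1.802 2.81
f 1 12 6
f 1 6 2
f 1 2 8
f 1 8 11
f 1 11 12
f 2 6 10
f 6 12 5
f 12 11 3
f 11 8 7
f 8 2 9
f 4 10 5
f 4 5 3
f 4 3 7
f 4 7 9
f 4 9 10
f 5 10 6
f 3 5 12
f 7 3 11
f 9 7 8
f 10 9 2
f 14 16 13
f 17 14 13
f 13 16 15
f 15 17 13
f 14 20 16
f 18 14 17
f 18 20 14
f 16 20 15
f 19 17 15
f 15 20 19
f 19 18 17
f 20 18 19
f 22 24 21
f 25 22 21
f 21 24 23
f 23 25 21
f 22 28 24
f 26 22 25
f 26 28 22
f 24 28 23
f 27 25 23
f 23 28 27
f 27 26 25
f 28 26 27
f 30 29 32
f 30 32 31
f 32 29 33
f 32 33 31
f 33 29 34
f 33 34 31
f 34 29 35
f 34 35 31
f 35 29 36
f 35 36 31
f 36 29 37
f 36 37 31
f 37 29 38
f 37 38 31
f 38 29 39
f 38 39 31
f 39 29 40
f 39 40 31
f 40 29 41
f 40 41 31
f 41 29 30
f 41 30 31



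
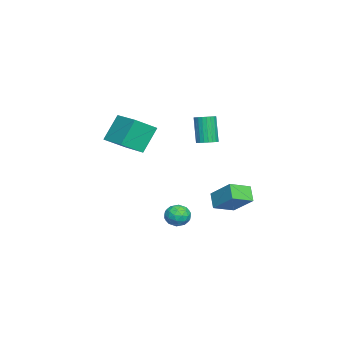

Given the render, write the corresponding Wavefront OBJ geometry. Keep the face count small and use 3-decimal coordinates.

v -2.331 -4.064 1.855
v -1.476 -5.104 2.681
v -3.145 -3.45 3.47
v -2.29 -4.49 4.296
v -0.91 -2.73 2.064
v -0.055 -3.77 2.89
v -1.724 -2.116 3.679
v -0.869 -3.156 4.505
v 1.62 1.53 0.286
v 2.37 2.696 1.386
v 0.762 2.492 -0.148
v 1.511 3.657 0.952
v 2.309 1.803 -0.472
v 3.058 2.968 0.628
v 1.45 2.764 -0.906
v 2.2 3.93 0.194
v 2.722 0.14 -1.023
v 3.266 0.651 -1.204
v 3.514 -0.431 -0.256
v 4.058 0.08 -0.437
v 3.447 0.299 -0.027
v 2.957 0.652 -0.501
v 3.823 -0.432 -0.959
v 3.333 -0.079 -1.433
v 3.946 0.297 -1.164
v 3.714 0.749 -0.589
v 3.066 -0.529 -0.871
v 2.834 -0.077 -0.296
v 2.925 0.446 -1.181
v 3.855 -0.226 -0.279
v 3.496 -0.097 -0.038
v 3.816 0.203 -0.144
v 2.743 0.446 -0.768
v 3.063 0.746 -0.874
v 3.169 0.539 -0.182
v 3.717 -0.526 -0.586
v 4.037 -0.226 -0.692
v 2.964 0.017 -1.316
v 3.284 0.317 -1.422
v 3.611 -0.319 -1.278
v 3.644 0.538 -1.264
v 4.109 0.202 -0.813
v 3.971 -0.098 -1.12
v 3.683 0.109 -1.398
v 3.507 0.803 -0.926
v 3.973 0.468 -0.475
v 3.614 0.596 -0.234
v 3.326 0.804 -0.512
v 3.907 0.596 -0.902
v 2.807 -0.248 -0.985
v 3.273 -0.583 -0.534
v 3.454 -0.584 -0.948
v 3.166 -0.376 -1.226
v 2.671 0.018 -0.647
v 3.136 -0.318 -0.196
v 3.097 0.111 -0.062
v 2.809 0.318 -0.34
v 2.873 -0.376 -0.558
v -1.614 0.715 2.847
v -1.058 0.894 3.053
v -1.609 0.644 4.759
v -2.166 0.465 4.553
v -1.175 1.105 3.046
v -1.727 0.855 4.752
v -1.36 1.257 3.009
v -1.911 1.007 4.714
v -1.583 1.326 2.947
v -2.135 1.076 4.652
v -1.811 1.302 2.869
v -2.363 1.053 4.575
v -2.009 1.189 2.789
v -2.561 0.939 4.495
v -2.147 1.004 2.717
v -2.699 0.754 4.423
v -2.204 0.774 2.665
v -2.755 0.525 4.371
v -2.171 0.536 2.641
v -2.722 0.286 4.347
v -2.053 0.325 2.648
v -2.605 0.075 4.354
v -1.869 0.173 2.686
v -2.42 -0.077 4.391
v -1.645 0.104 2.748
v -2.197 -0.146 4.453
v -1.417 0.127 2.825
v -1.969 -0.122 4.531
v -1.219 0.241 2.905
v -1.771 -0.009 4.611
v -1.081 0.426 2.977
v -1.633 0.176 4.683
v -1.025 0.655 3.029
v -1.576 0.406 4.735
f 2 4 1
f 5 2 1
f 1 4 3
f 3 5 1
f 2 8 4
f 6 2 5
f 6 8 2
f 4 8 3
f 7 5 3
f 3 8 7
f 7 6 5
f 8 6 7
f 10 12 9
f 13 10 9
f 9 12 11
f 11 13 9
f 10 16 12
f 14 10 13
f 14 16 10
f 12 16 11
f 15 13 11
f 11 16 15
f 15 14 13
f 16 14 15
f 17 54 33
f 54 28 57
f 33 57 22
f 54 57 33
f 17 33 29
f 33 22 34
f 29 34 18
f 33 34 29
f 17 29 38
f 29 18 39
f 38 39 24
f 29 39 38
f 17 38 50
f 38 24 53
f 50 53 27
f 38 53 50
f 17 50 54
f 50 27 58
f 54 58 28
f 50 58 54
f 18 34 45
f 34 22 48
f 45 48 26
f 34 48 45
f 22 57 35
f 57 28 56
f 35 56 21
f 57 56 35
f 28 58 55
f 58 27 51
f 55 51 19
f 58 51 55
f 27 53 52
f 53 24 40
f 52 40 23
f 53 40 52
f 24 39 44
f 39 18 41
f 44 41 25
f 39 41 44
f 20 46 32
f 46 26 47
f 32 47 21
f 46 47 32
f 20 32 30
f 32 21 31
f 30 31 19
f 32 31 30
f 20 30 37
f 30 19 36
f 37 36 23
f 30 36 37
f 20 37 42
f 37 23 43
f 42 43 25
f 37 43 42
f 20 42 46
f 42 25 49
f 46 49 26
f 42 49 46
f 21 47 35
f 47 26 48
f 35 48 22
f 47 48 35
f 19 31 55
f 31 21 56
f 55 56 28
f 31 56 55
f 23 36 52
f 36 19 51
f 52 51 27
f 36 51 52
f 25 43 44
f 43 23 40
f 44 40 24
f 43 40 44
f 26 49 45
f 49 25 41
f 45 41 18
f 49 41 45
f 60 59 63
f 60 63 61
f 61 63 64
f 61 64 62
f 63 59 65
f 63 65 64
f 64 65 66
f 64 66 62
f 65 59 67
f 65 67 66
f 66 67 68
f 66 68 62
f 67 59 69
f 67 69 68
f 68 69 70
f 68 70 62
f 69 59 71
f 69 71 70
f 70 71 72
f 70 72 62
f 71 59 73
f 71 73 72
f 72 73 74
f 72 74 62
f 73 59 75
f 73 75 74
f 74 75 76
f 74 76 62
f 75 59 77
f 75 77 76
f 76 77 78
f 76 78 62
f 77 59 79
f 77 79 78
f 78 79 80
f 78 80 62
f 79 59 81
f 79 81 80
f 80 81 82
f 80 82 62
f 81 59 83
f 81 83 82
f 82 83 84
f 82 84 62
f 83 59 85
f 83 85 84
f 84 85 86
f 84 86 62
f 85 59 87
f 85 87 86
f 86 87 88
f 86 88 62
f 87 59 89
f 87 89 88
f 88 89 90
f 88 90 62
f 89 59 91
f 89 91 90
f 90 91 92
f 90 92 62
f 91 59 60
f 91 60 92
f 92 60 61
f 92 61 62

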